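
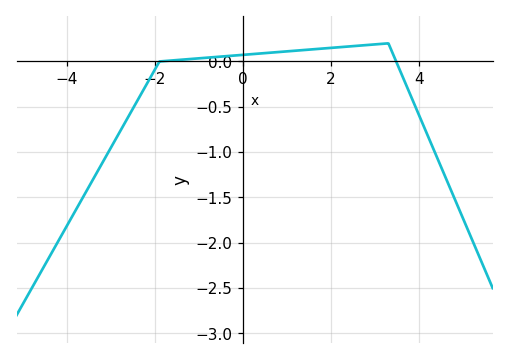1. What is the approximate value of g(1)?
0.1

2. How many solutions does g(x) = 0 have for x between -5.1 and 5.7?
2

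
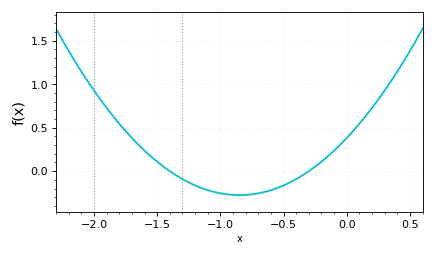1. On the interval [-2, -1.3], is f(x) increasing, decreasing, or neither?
decreasing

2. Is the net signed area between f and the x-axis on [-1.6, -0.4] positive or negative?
negative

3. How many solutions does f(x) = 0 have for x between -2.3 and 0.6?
2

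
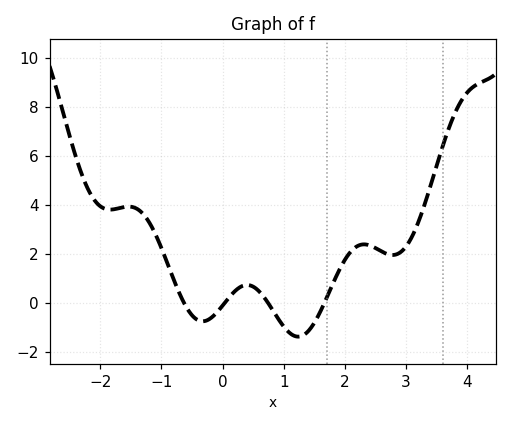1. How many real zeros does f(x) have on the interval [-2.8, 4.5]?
4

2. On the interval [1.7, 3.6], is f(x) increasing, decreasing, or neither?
neither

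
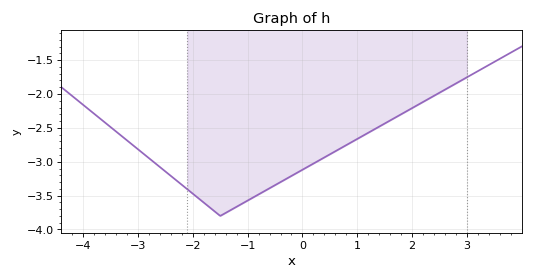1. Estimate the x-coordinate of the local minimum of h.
-1.6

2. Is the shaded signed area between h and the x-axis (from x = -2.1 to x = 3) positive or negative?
negative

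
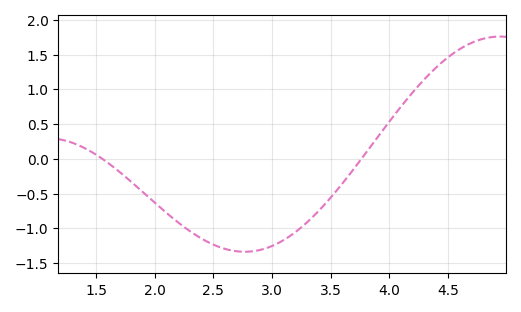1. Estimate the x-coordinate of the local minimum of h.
2.77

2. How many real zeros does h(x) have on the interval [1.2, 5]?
2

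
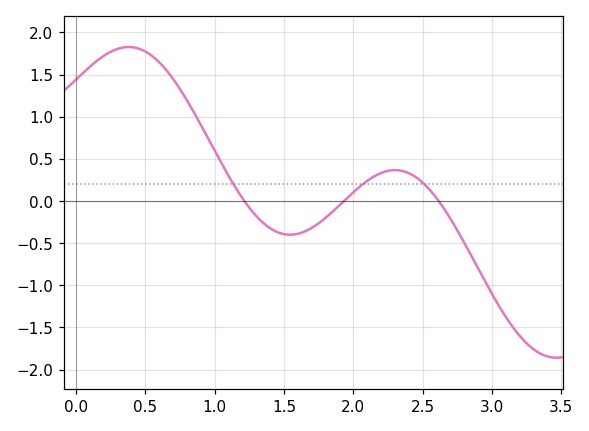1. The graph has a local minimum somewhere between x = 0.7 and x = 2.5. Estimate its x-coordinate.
1.55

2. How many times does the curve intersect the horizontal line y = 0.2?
3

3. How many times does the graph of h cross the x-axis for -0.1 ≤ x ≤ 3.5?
3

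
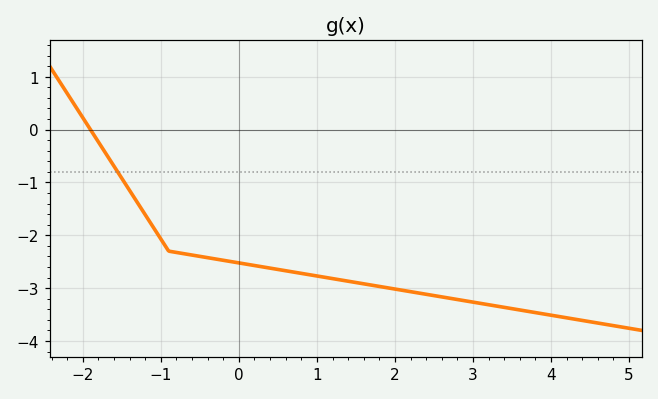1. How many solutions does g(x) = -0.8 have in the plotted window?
1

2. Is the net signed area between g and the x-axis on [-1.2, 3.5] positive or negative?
negative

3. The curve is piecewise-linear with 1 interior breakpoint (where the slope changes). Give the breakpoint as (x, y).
(-0.9, -2.3)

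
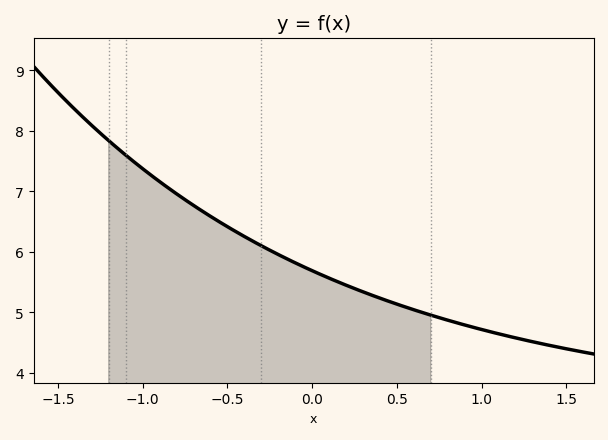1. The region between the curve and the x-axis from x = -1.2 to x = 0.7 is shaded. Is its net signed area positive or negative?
positive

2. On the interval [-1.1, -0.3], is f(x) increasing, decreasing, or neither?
decreasing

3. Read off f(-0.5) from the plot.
6.42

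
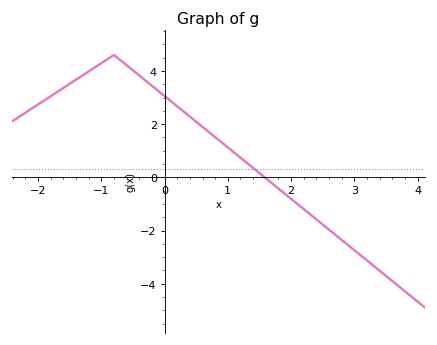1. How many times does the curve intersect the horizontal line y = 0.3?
1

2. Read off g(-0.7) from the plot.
4.41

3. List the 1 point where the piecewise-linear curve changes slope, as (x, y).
(-0.8, 4.6)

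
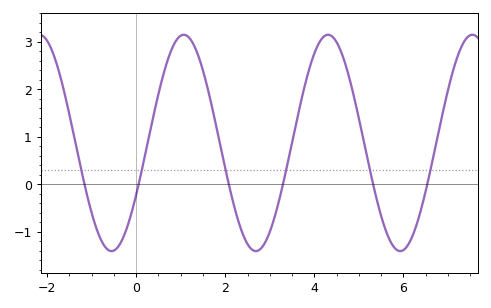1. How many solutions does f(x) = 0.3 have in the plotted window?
6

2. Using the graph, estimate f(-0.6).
-1.4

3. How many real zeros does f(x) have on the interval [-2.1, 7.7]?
6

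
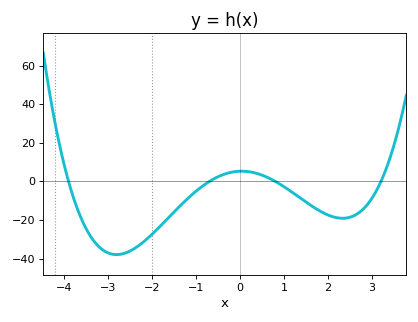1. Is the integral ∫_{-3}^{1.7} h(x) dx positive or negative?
negative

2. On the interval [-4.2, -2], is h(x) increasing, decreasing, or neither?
neither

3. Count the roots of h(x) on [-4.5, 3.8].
4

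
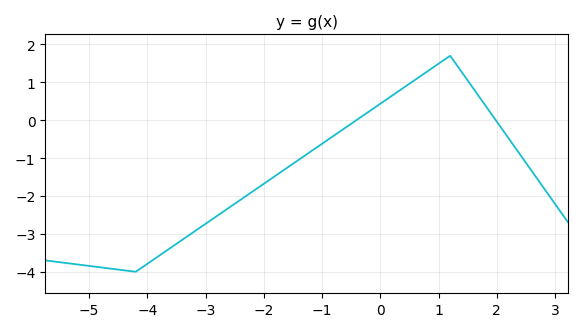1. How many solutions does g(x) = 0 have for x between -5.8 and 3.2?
2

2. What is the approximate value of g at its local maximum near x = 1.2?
1.7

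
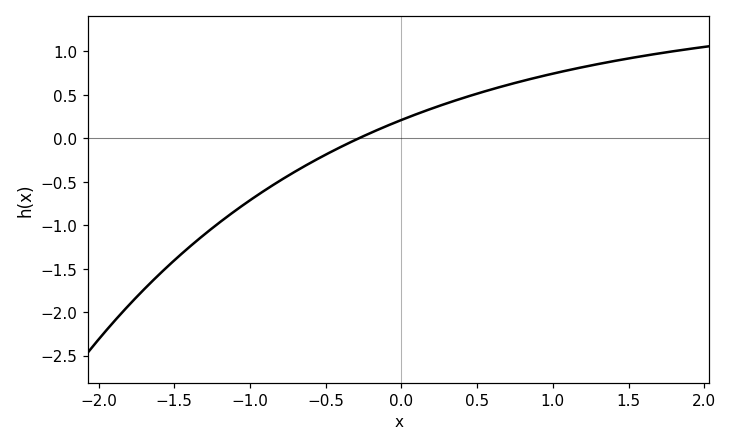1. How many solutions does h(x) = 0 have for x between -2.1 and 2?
1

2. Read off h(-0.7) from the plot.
-0.382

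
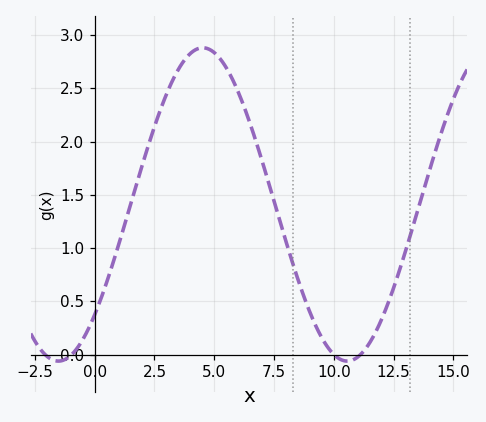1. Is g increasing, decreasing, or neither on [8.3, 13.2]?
neither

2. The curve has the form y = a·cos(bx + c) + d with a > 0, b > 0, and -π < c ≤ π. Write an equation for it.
y = 1.47cos(0.52x - 2.4) + 1.41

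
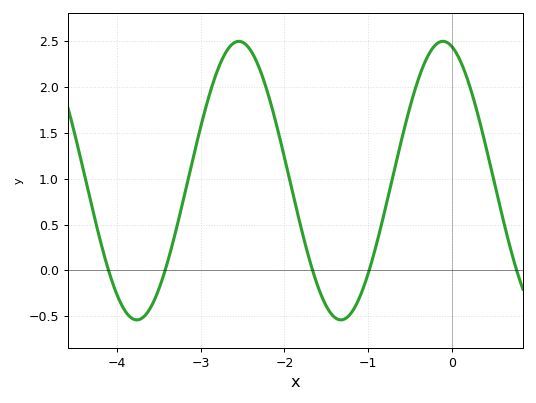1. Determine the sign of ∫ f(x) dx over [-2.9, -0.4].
positive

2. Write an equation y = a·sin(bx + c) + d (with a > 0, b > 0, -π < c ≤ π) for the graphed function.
y = 1.52sin(2.58x + 1.85) + 0.98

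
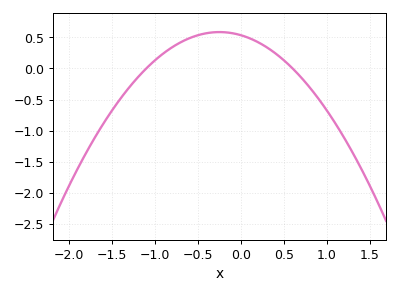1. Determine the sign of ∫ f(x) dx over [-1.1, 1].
positive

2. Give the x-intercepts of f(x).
-1.1, 0.6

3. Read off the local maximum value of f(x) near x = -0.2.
0.6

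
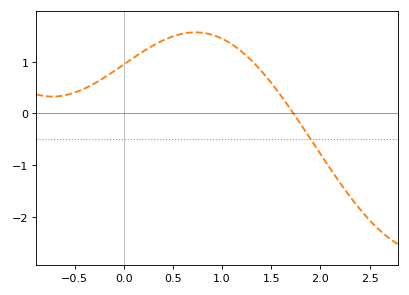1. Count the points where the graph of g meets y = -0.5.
1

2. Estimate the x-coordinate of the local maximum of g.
0.727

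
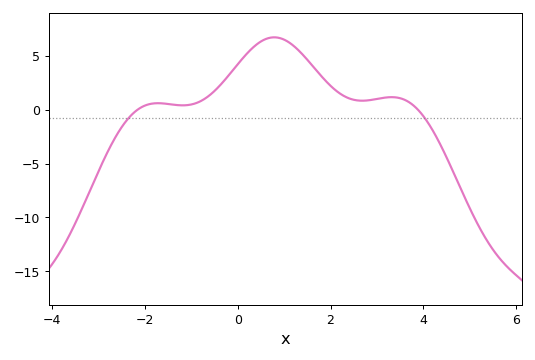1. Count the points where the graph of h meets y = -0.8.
2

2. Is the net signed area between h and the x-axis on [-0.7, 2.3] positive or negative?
positive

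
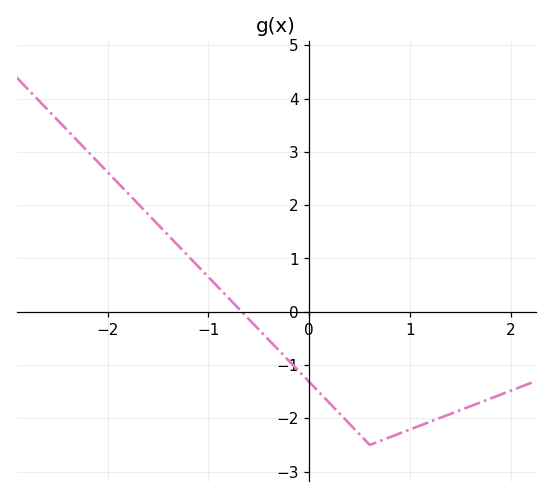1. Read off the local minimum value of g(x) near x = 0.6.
-2.5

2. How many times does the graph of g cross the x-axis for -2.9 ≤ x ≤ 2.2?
1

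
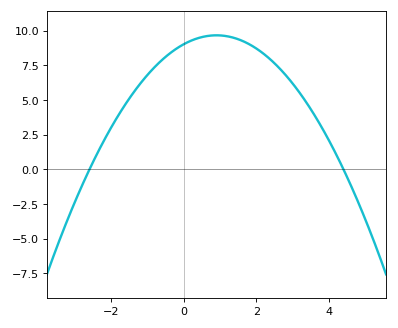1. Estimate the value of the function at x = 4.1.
1.6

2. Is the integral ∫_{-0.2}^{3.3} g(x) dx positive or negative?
positive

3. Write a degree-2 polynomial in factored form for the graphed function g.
y = -0.79(x + 2.6)(x - 4.4)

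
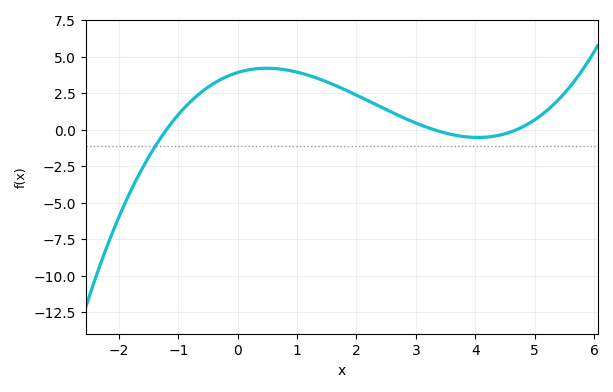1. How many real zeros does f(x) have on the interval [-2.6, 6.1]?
3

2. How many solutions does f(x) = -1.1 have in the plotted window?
1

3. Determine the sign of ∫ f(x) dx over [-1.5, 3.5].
positive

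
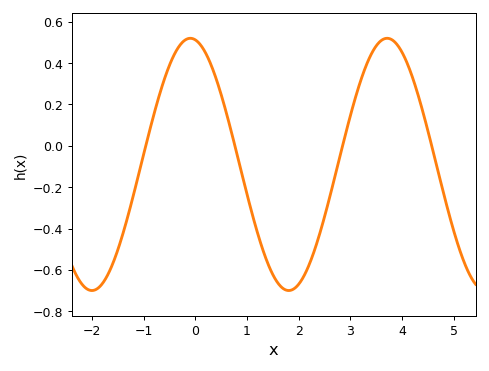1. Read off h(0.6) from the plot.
0.16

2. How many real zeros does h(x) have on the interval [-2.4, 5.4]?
4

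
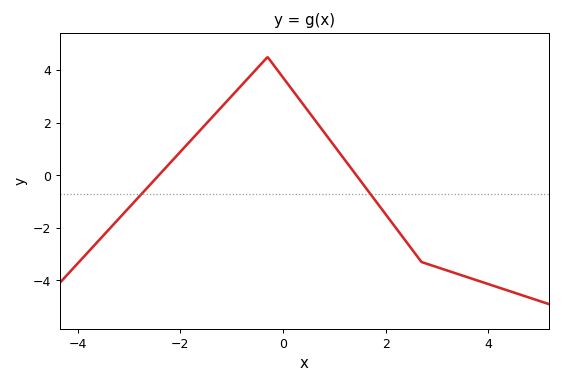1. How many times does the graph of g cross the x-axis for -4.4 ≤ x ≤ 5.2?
2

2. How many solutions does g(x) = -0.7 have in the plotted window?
2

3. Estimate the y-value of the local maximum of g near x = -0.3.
4.4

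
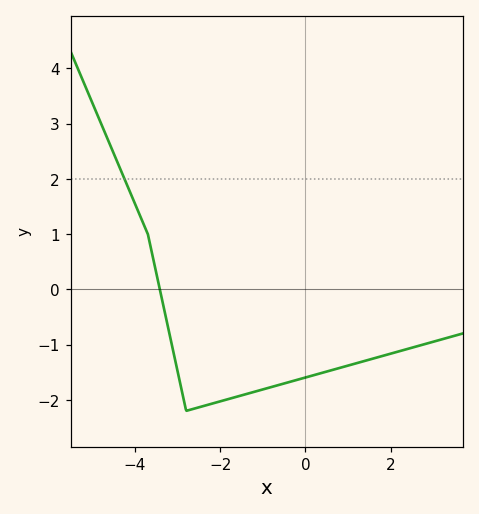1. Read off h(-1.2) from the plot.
-1.86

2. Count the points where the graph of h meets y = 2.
1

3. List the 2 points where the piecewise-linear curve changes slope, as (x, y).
(-3.7, 1); (-2.8, -2.2)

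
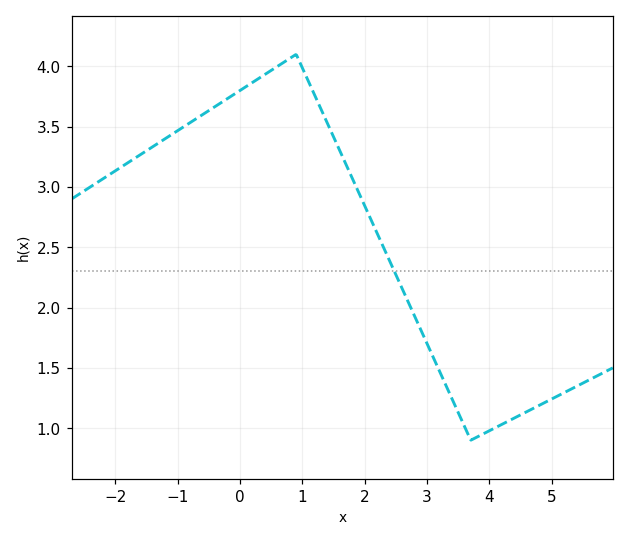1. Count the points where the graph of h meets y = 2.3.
1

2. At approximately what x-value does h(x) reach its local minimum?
3.6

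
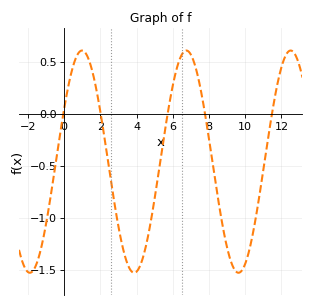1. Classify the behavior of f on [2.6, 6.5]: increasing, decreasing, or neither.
neither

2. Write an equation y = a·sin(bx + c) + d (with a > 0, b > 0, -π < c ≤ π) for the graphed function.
y = 1.07sin(1.1x + 0.5) - 0.46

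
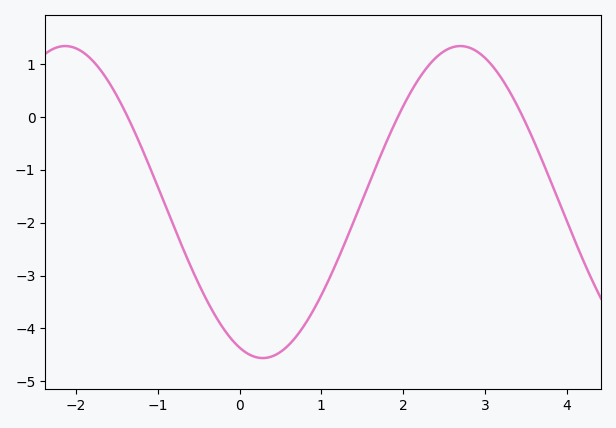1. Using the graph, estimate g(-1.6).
0.7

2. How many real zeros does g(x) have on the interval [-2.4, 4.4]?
3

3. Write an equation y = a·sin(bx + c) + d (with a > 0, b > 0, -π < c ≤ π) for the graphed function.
y = 2.95sin(1.3x - 1.9) - 1.61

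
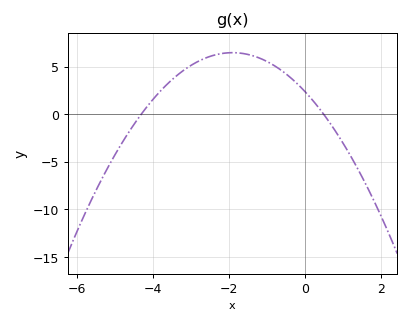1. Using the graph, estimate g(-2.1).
6.5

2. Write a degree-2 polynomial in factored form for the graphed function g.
y = -1.12(x + 4.3)(x - 0.5)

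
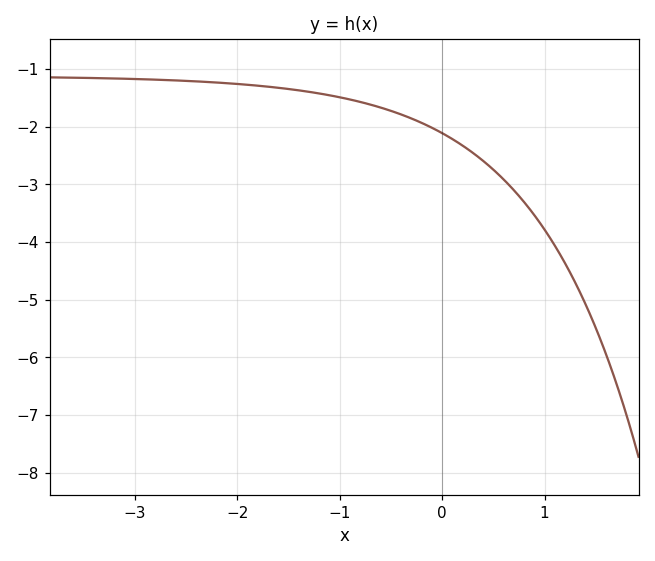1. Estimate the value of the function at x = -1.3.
-1.4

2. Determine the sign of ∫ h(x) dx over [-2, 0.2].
negative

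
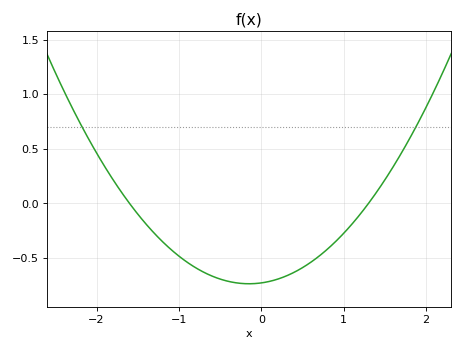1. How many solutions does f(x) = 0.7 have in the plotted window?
2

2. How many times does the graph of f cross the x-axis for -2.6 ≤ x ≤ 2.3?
2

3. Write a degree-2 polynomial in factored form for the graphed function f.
y = 0.35(x + 1.6)(x - 1.3)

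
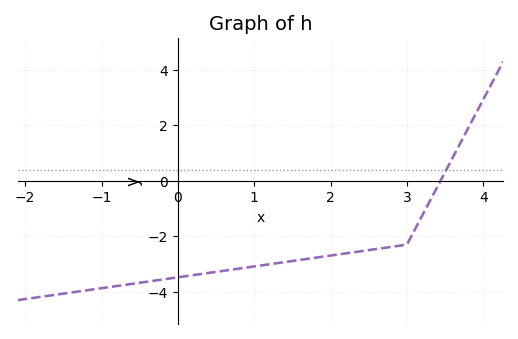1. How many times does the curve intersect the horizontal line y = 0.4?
1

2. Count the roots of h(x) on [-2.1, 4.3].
1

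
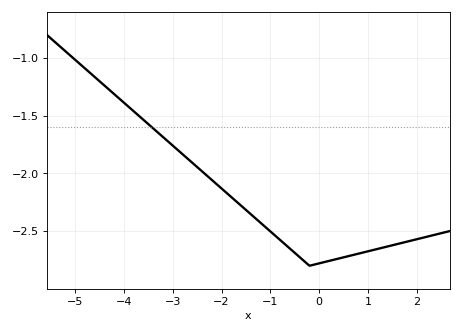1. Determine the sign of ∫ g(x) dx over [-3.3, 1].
negative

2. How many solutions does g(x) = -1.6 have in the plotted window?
1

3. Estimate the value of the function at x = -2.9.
-1.8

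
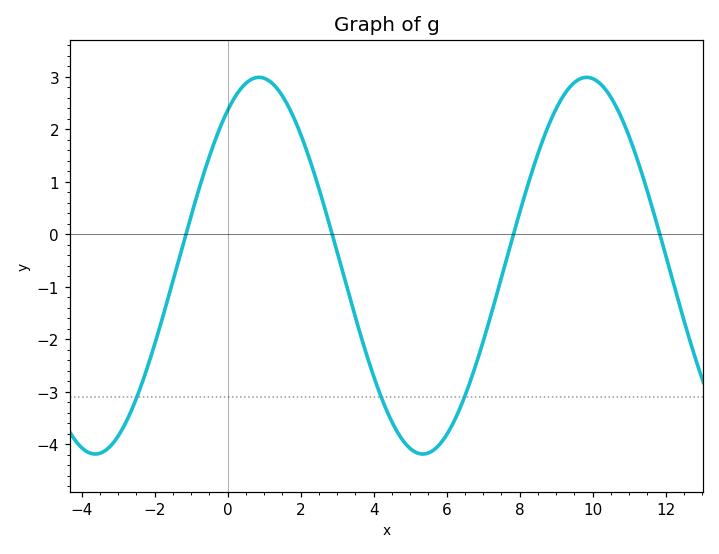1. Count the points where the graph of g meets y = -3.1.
3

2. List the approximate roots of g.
-1.2, 2.8, 7.8, 11.8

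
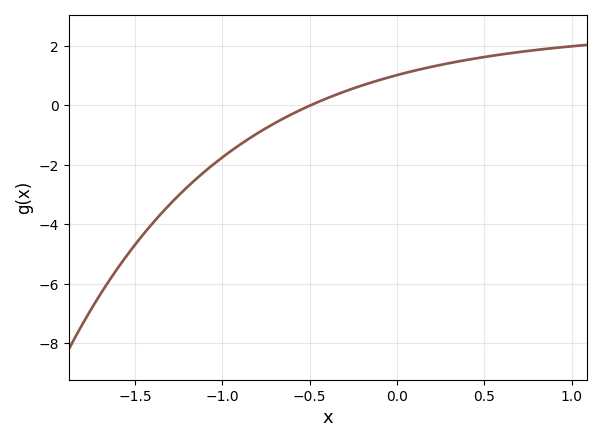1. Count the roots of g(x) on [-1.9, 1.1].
1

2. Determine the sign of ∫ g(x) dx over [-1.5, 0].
negative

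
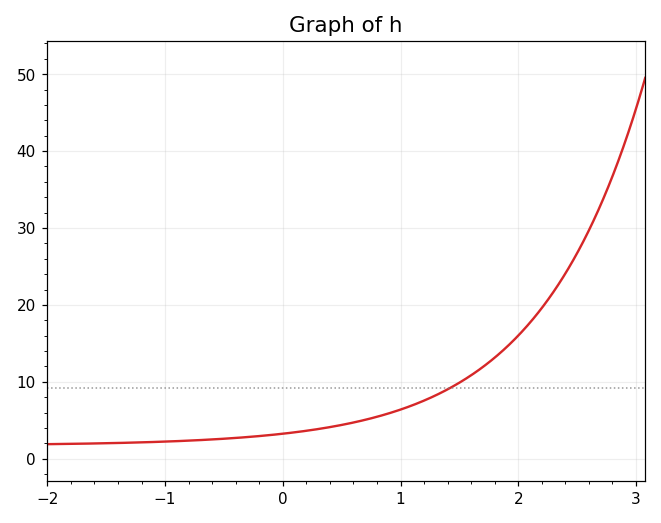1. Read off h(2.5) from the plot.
26.7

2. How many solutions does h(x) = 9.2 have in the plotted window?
1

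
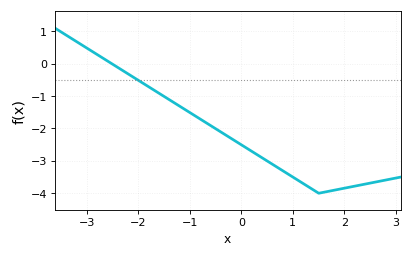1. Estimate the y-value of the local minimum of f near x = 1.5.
-4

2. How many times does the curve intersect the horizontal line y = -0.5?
1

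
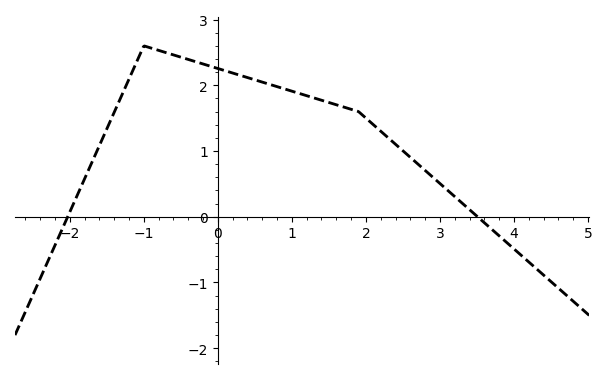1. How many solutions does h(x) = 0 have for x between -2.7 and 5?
2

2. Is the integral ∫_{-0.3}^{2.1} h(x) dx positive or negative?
positive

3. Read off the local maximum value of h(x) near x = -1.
2.6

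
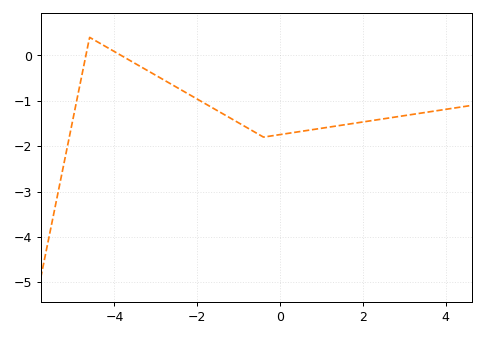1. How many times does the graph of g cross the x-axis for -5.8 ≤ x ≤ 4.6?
2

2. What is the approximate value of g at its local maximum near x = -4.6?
0.399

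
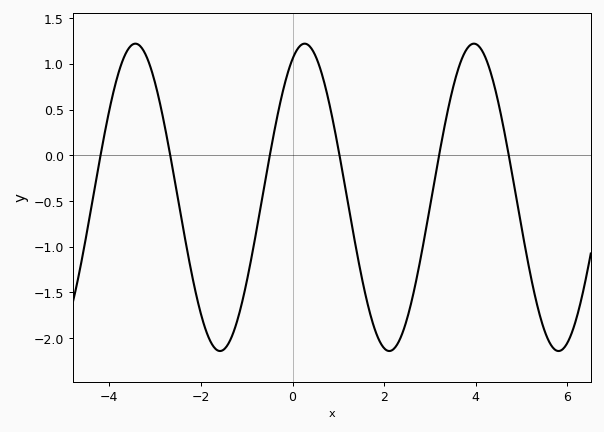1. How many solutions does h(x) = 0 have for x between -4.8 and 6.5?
6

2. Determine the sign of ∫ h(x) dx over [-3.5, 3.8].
negative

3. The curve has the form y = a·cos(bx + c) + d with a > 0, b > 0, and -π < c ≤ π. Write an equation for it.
y = 1.68cos(1.7x - 0.45) - 0.46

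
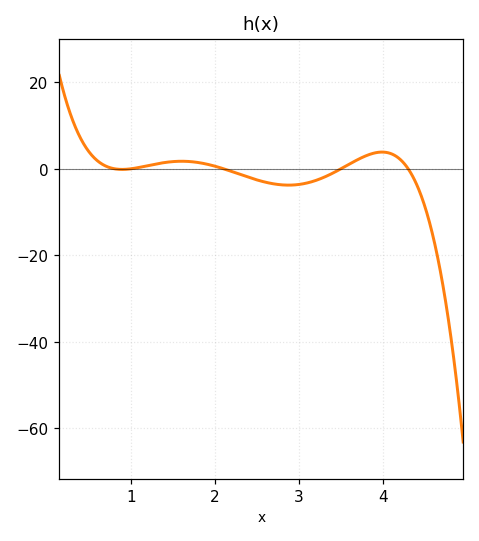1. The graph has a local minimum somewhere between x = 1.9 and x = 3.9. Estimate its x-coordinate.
2.9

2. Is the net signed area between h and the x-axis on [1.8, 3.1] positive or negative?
negative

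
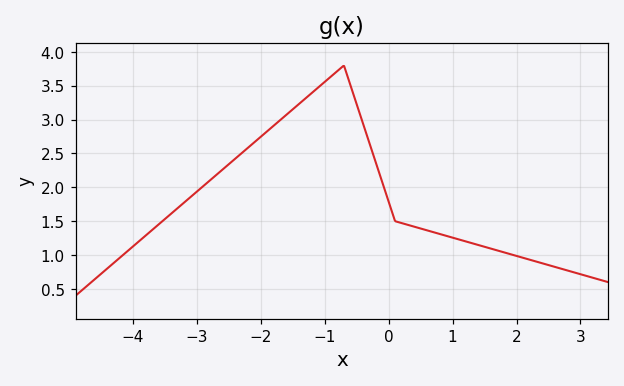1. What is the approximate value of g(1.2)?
1.2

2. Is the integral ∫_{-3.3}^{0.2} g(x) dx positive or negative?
positive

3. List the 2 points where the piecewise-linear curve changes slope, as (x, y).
(-0.7, 3.8); (0.1, 1.5)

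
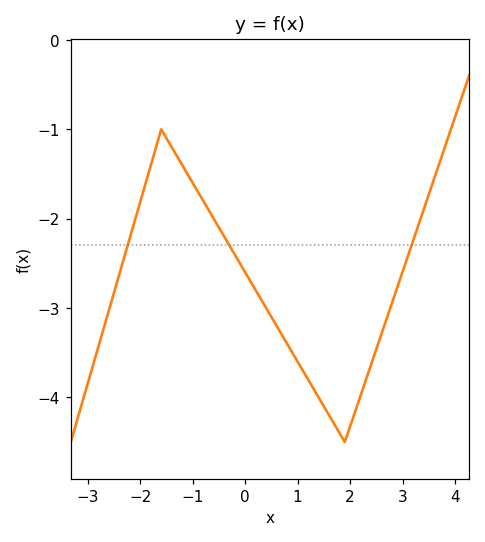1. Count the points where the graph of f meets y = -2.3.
3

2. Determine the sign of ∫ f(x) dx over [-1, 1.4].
negative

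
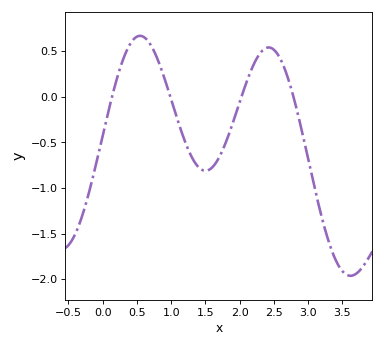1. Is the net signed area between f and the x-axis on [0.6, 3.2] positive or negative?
negative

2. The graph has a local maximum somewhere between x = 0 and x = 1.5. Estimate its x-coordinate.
0.5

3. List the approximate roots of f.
0.1, 1, 2, 2.8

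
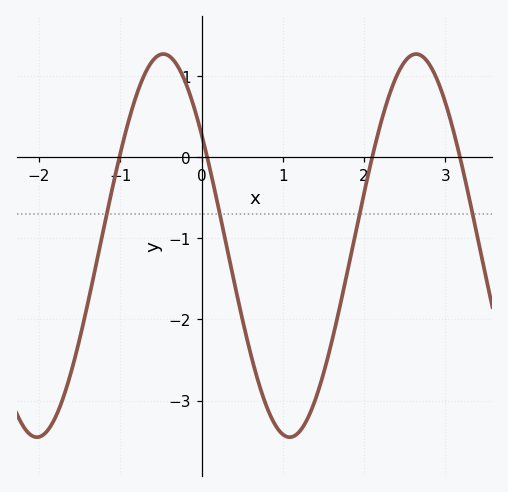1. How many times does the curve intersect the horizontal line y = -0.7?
4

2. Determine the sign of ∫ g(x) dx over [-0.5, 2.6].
negative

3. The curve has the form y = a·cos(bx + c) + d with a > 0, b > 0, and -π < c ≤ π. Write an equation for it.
y = 2.36cos(2.02x + 0.95) - 1.09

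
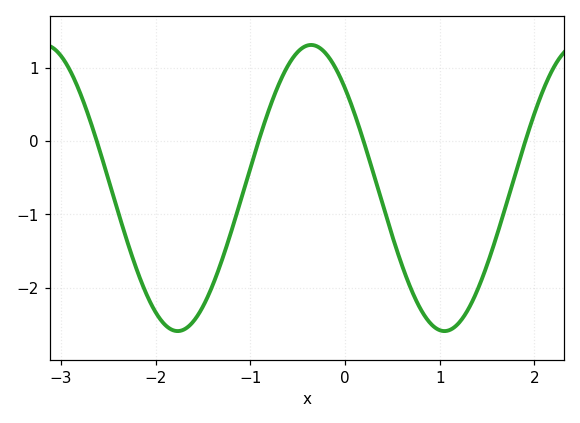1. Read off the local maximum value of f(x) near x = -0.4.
1.3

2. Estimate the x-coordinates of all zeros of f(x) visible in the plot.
-2.6, -0.9, 0.2, 1.9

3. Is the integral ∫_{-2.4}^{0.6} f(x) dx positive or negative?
negative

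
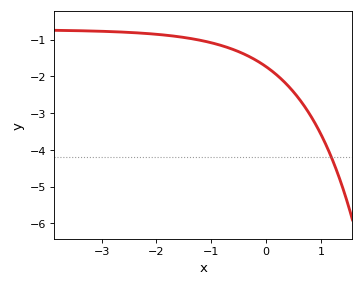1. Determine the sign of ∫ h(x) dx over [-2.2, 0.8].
negative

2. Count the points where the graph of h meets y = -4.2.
1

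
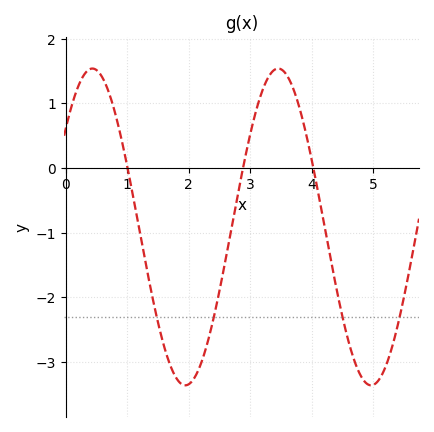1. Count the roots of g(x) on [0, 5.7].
3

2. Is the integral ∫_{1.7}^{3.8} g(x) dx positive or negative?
negative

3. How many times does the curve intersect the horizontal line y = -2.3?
4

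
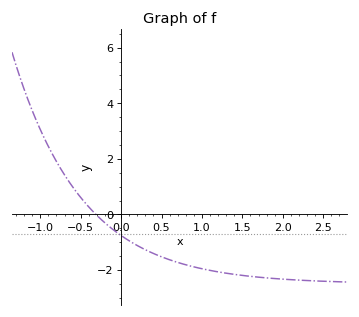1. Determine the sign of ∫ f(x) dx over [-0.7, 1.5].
negative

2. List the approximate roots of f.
-0.312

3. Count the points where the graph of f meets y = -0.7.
1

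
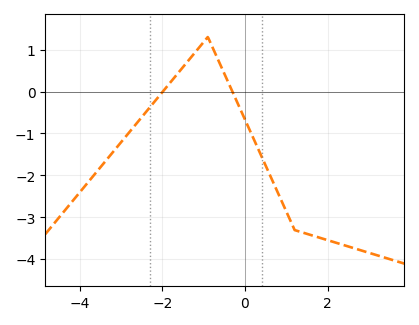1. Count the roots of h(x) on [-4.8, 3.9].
2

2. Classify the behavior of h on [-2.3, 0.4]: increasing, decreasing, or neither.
neither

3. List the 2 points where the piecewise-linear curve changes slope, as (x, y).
(-0.9, 1.3); (1.2, -3.3)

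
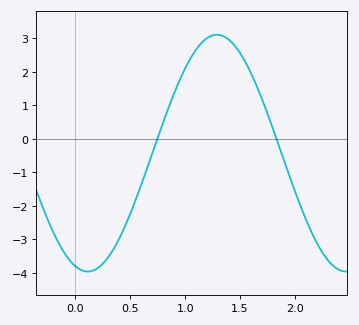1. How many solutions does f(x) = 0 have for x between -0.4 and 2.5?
2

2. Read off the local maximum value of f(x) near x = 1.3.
3.1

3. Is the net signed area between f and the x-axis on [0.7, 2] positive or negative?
positive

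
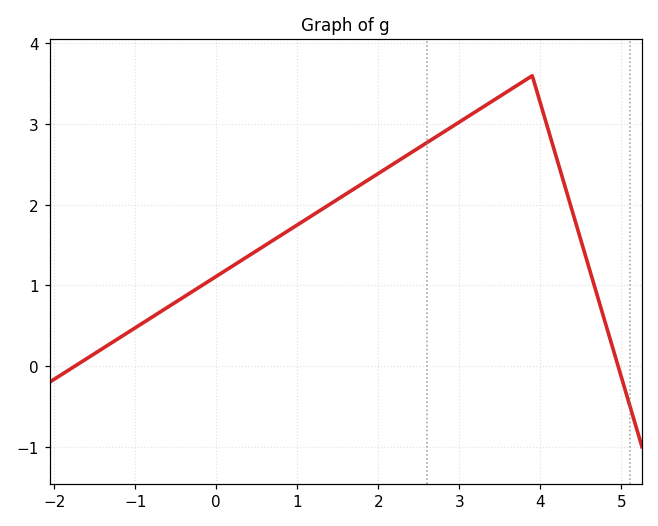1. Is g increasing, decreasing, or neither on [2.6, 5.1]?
neither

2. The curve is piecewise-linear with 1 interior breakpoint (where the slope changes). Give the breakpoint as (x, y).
(3.9, 3.6)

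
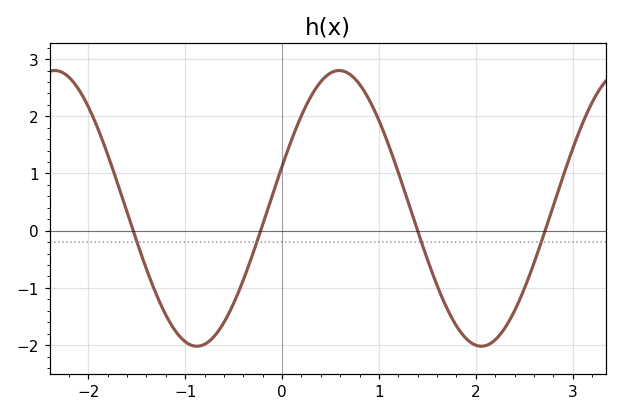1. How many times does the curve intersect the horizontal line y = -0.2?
4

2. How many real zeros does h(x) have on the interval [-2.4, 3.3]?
4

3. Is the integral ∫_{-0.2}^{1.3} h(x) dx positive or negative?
positive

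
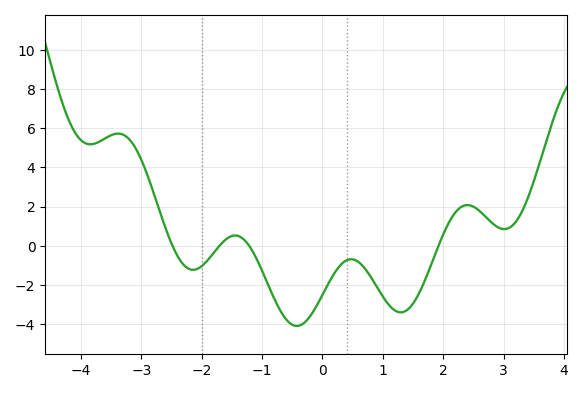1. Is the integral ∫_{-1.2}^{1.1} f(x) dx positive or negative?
negative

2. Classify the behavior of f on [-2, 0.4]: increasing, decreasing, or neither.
neither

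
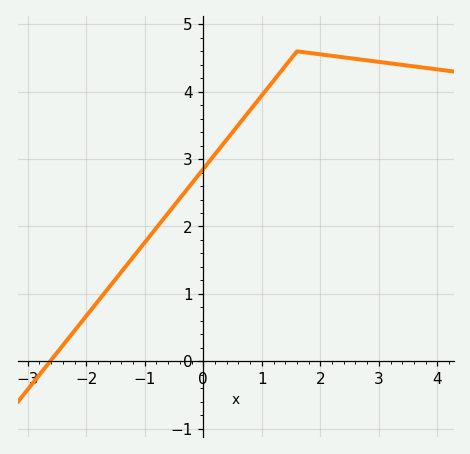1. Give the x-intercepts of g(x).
-2.6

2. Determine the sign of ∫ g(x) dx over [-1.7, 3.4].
positive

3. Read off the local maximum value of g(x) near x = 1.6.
4.6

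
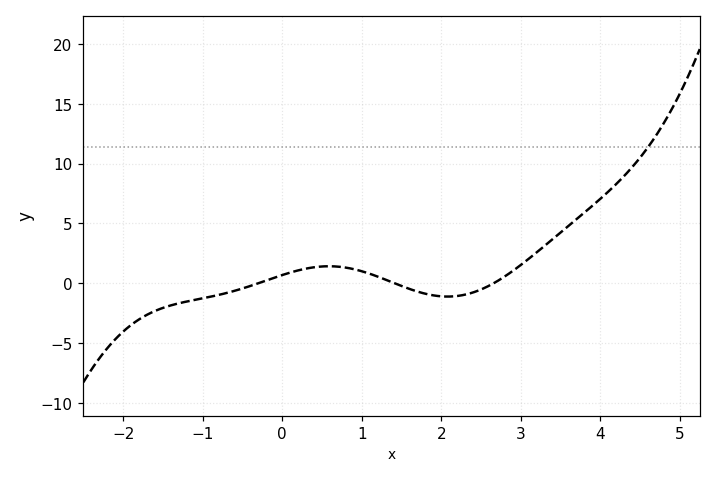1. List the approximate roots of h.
-0.4, 1.4, 2.6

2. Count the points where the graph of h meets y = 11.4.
1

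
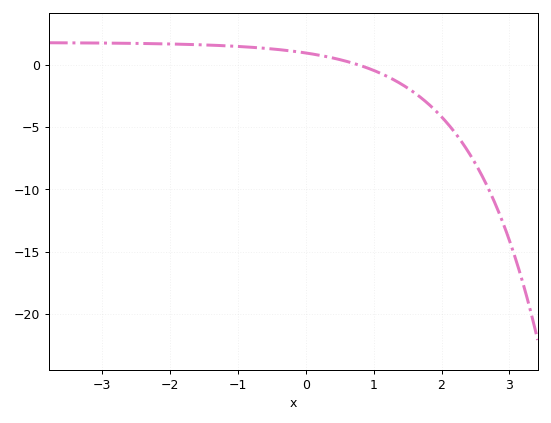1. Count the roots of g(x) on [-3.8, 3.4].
1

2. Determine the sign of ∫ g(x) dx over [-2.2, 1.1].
positive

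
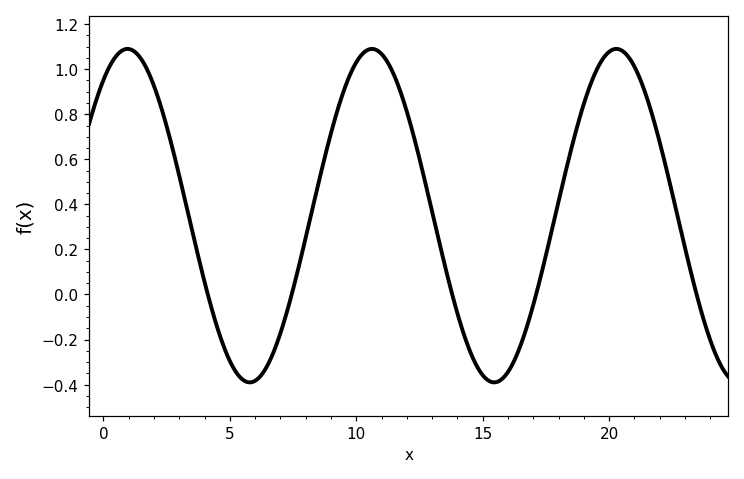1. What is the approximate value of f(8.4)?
0.44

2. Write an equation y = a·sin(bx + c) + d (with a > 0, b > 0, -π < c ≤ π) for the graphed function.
y = 0.74sin(0.65x + 0.95) + 0.35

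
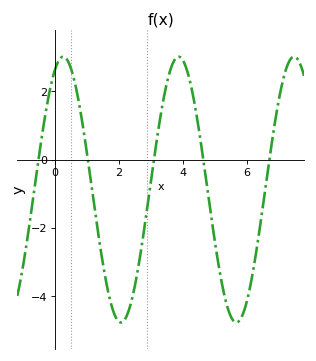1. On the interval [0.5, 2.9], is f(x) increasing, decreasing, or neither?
neither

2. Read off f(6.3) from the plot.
-2.8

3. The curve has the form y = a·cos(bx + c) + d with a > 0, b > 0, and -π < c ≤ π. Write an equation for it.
y = 3.89cos(1.7x - 0.46) - 0.88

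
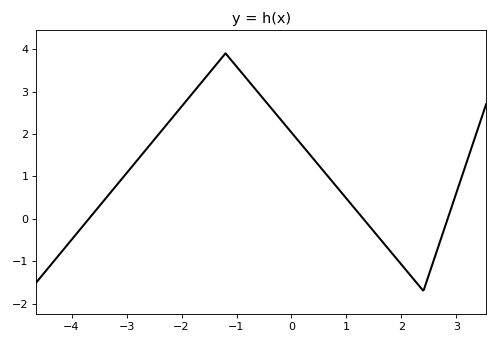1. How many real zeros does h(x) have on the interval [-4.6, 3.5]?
3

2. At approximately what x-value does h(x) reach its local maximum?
-1.2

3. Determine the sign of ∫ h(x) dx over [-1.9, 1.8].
positive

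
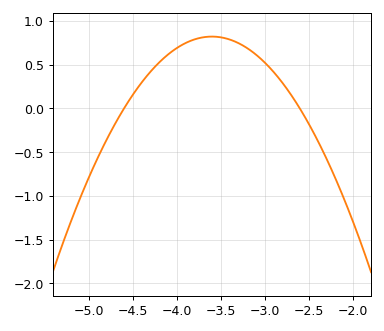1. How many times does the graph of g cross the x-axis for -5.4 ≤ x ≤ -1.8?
2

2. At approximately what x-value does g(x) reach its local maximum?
-3.6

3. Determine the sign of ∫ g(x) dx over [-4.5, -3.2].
positive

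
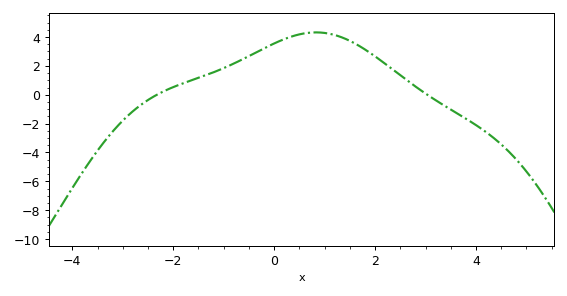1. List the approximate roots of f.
-2.33, 3.04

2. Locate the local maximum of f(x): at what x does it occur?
0.833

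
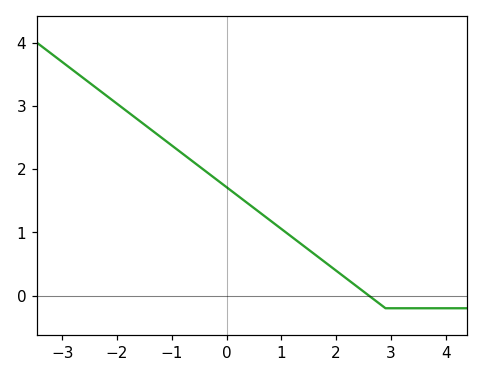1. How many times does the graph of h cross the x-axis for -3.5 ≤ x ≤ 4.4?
1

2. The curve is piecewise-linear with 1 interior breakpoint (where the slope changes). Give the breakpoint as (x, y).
(2.9, -0.2)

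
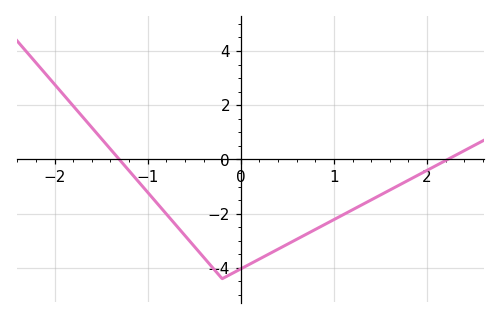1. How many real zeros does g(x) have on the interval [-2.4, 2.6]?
2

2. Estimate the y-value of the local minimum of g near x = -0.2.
-4.4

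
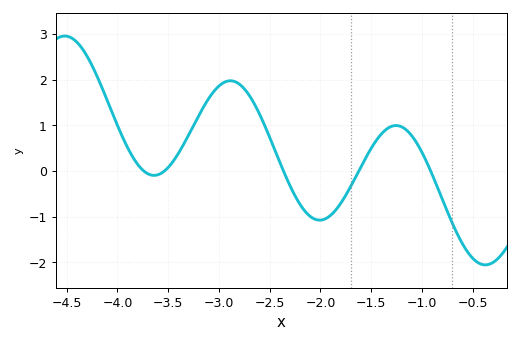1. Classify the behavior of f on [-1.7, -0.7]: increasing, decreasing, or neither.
neither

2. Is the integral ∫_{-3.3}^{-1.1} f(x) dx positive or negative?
positive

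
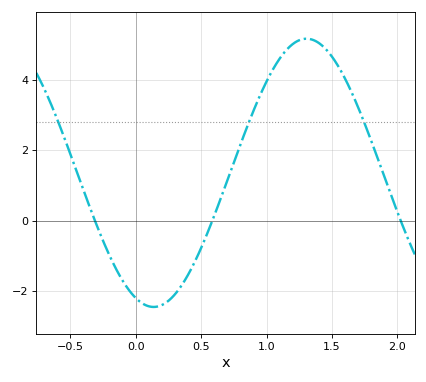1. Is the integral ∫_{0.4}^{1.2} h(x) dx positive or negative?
positive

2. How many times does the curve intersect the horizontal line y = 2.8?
3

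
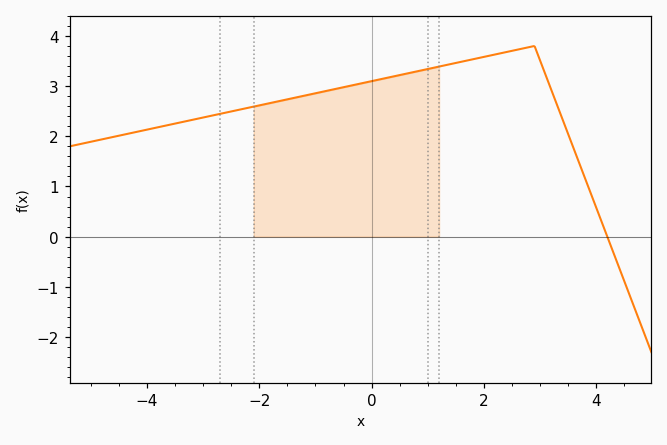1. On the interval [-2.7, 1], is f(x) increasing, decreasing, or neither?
increasing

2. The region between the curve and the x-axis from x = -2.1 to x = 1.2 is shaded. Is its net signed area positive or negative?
positive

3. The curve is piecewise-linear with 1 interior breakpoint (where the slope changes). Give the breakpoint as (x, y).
(2.9, 3.8)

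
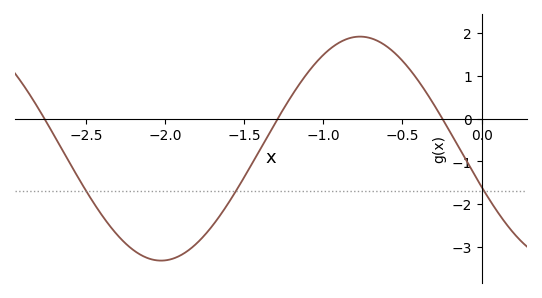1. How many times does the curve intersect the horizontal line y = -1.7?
3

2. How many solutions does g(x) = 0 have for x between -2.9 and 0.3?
3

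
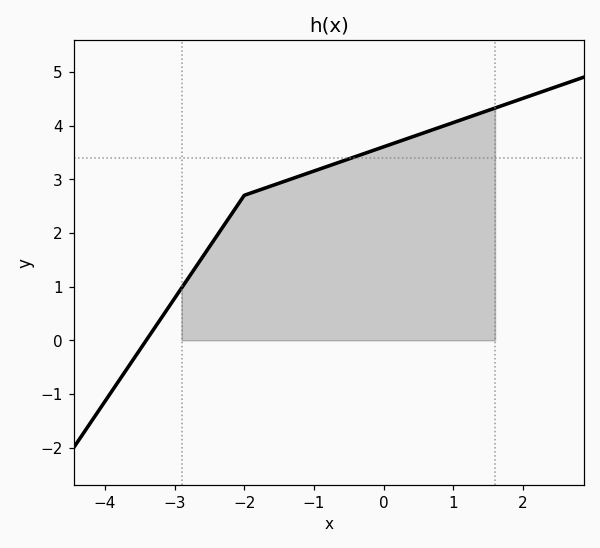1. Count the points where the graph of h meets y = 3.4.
1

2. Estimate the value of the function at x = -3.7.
-0.563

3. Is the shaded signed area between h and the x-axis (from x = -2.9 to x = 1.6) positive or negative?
positive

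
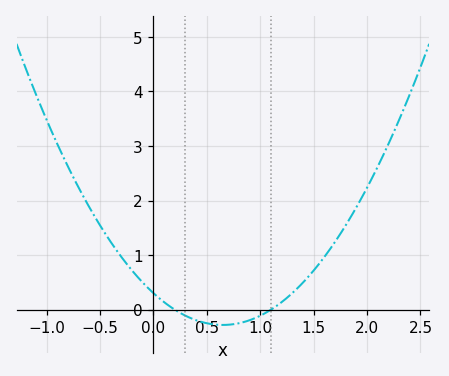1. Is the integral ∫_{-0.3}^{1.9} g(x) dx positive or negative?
positive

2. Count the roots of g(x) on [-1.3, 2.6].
2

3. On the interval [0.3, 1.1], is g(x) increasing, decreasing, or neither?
neither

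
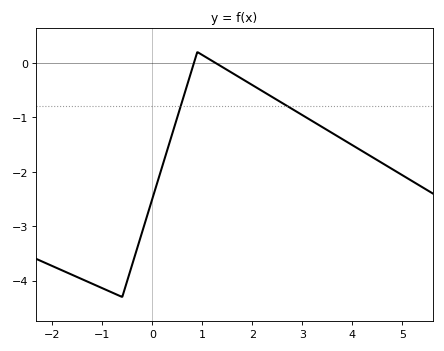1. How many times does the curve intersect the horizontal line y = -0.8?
2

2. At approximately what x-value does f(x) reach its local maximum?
1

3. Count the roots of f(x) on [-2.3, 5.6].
2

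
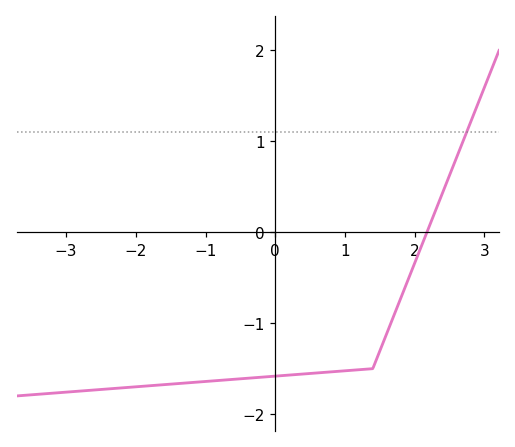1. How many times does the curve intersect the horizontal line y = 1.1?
1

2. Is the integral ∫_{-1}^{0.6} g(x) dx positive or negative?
negative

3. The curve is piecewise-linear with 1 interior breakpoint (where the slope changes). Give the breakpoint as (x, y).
(1.4, -1.5)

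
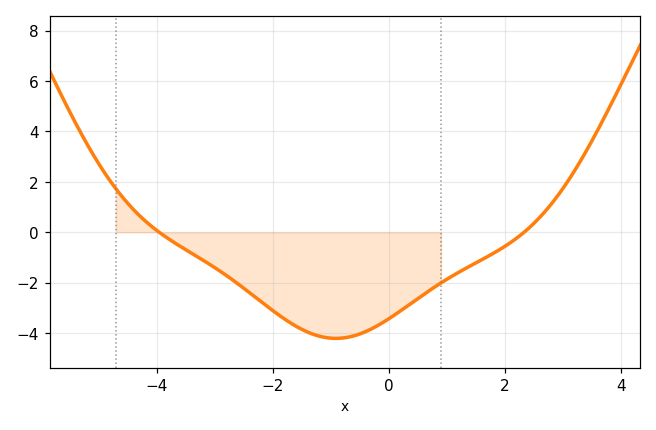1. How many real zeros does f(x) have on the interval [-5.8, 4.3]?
2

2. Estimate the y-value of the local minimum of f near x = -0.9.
-4.2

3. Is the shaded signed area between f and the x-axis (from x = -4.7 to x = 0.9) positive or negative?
negative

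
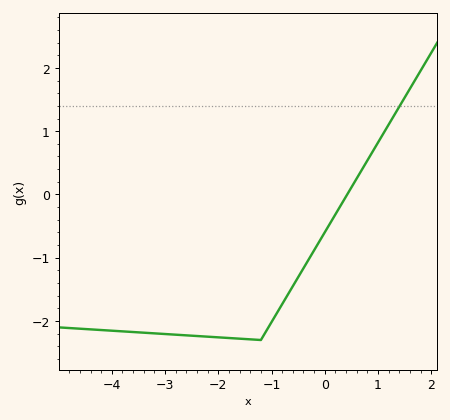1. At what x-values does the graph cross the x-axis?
0.421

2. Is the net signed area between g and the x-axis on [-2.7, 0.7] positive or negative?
negative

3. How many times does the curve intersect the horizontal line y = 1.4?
1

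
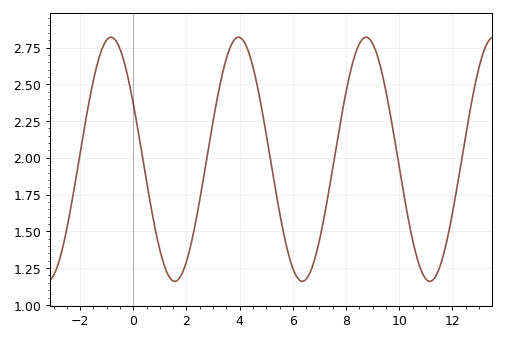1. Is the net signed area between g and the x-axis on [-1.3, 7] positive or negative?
positive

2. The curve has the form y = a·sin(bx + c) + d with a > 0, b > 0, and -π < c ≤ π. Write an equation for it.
y = 0.83sin(1.3x + 2.7) + 1.99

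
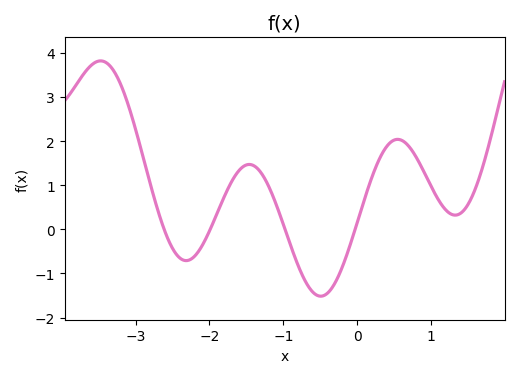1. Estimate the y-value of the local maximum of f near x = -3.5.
3.8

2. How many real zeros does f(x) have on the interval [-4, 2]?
4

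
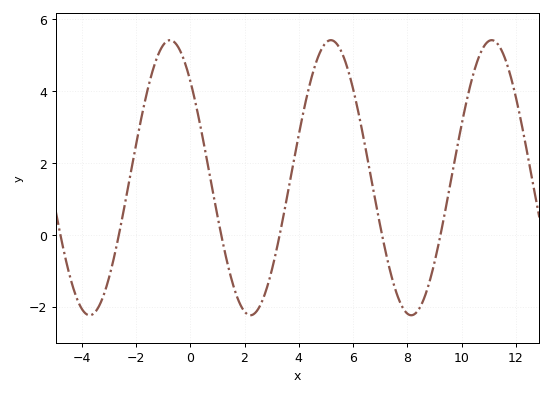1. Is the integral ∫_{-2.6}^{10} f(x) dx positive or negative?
positive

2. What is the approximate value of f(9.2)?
-0.088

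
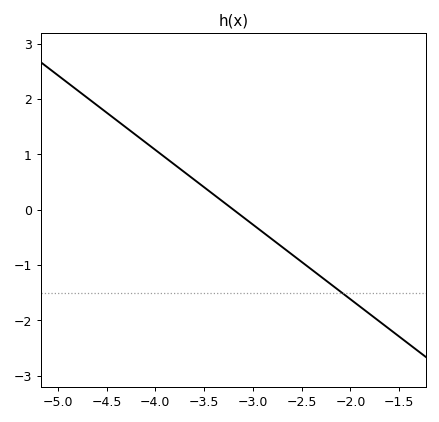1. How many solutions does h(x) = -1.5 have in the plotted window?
1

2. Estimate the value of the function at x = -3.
-0.27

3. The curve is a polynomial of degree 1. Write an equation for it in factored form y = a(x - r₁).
y = -1.35(x + 3.2)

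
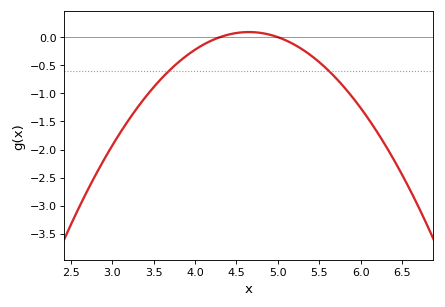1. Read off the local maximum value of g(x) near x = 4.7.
0.1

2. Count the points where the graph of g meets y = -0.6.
2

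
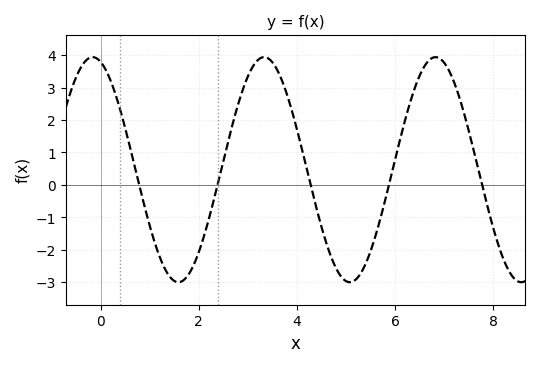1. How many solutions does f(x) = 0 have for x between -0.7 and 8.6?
5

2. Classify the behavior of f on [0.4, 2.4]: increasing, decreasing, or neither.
neither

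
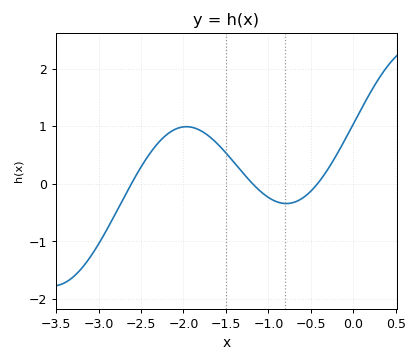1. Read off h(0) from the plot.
1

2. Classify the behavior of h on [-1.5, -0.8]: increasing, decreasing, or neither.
decreasing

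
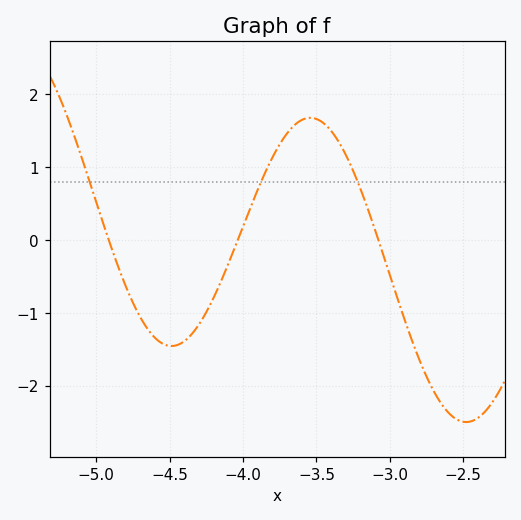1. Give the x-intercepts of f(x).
-4.9, -4.05, -3.1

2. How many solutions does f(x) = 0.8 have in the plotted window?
3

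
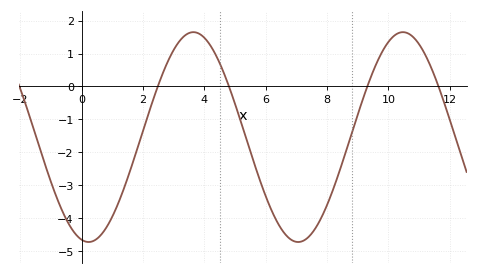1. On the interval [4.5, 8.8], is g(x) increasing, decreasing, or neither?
neither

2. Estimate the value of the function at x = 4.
1.5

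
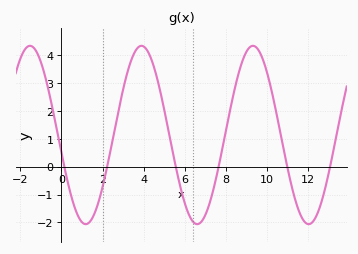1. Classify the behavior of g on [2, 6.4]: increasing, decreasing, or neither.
neither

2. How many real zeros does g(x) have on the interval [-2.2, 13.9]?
6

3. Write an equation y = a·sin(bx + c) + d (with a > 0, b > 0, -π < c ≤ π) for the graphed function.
y = 3.2sin(1.16x - 2.94) + 1.14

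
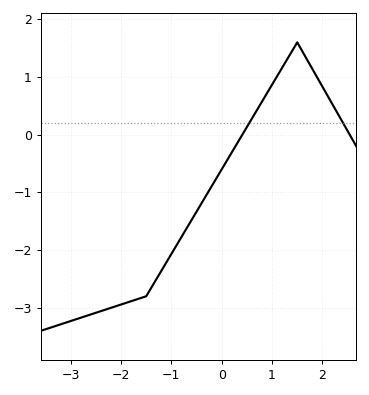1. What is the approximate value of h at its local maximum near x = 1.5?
1.6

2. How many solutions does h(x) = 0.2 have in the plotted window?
2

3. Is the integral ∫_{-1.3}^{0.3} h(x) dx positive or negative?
negative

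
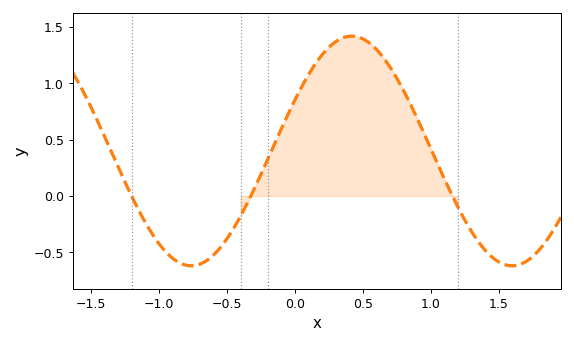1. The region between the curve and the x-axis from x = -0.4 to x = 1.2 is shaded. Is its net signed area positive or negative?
positive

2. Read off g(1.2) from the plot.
-0.1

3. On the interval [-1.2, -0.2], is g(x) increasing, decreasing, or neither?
neither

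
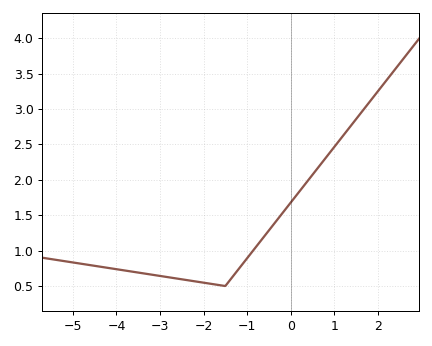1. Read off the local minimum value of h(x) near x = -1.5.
0.5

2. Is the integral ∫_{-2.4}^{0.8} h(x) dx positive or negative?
positive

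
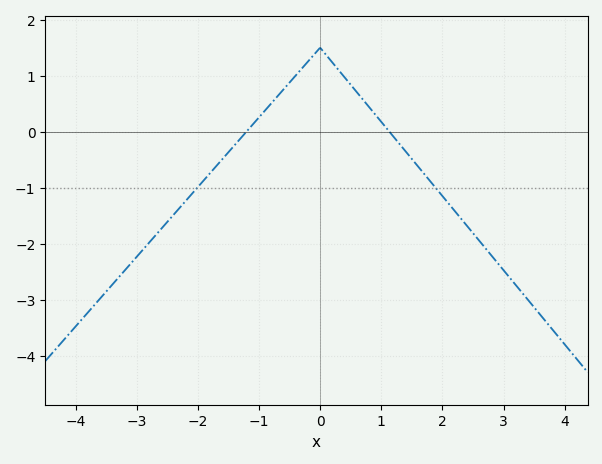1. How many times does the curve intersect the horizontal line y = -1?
2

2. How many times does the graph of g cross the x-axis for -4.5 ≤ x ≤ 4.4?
2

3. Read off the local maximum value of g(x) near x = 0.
1.5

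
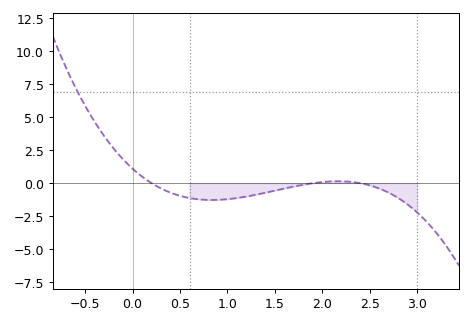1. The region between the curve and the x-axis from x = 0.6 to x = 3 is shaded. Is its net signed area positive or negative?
negative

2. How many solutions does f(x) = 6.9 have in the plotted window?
1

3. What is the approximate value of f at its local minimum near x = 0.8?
-1.27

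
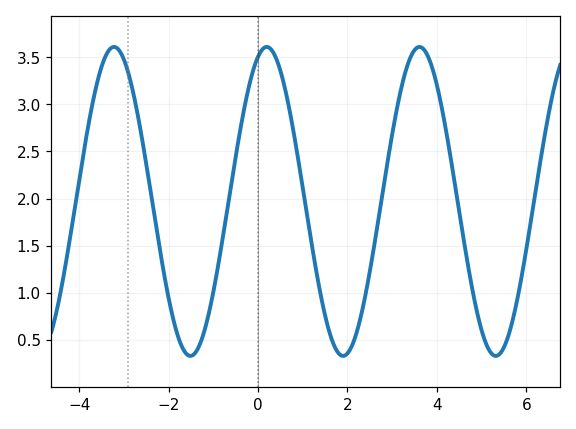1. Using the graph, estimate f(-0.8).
1.55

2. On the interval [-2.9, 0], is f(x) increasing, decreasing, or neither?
neither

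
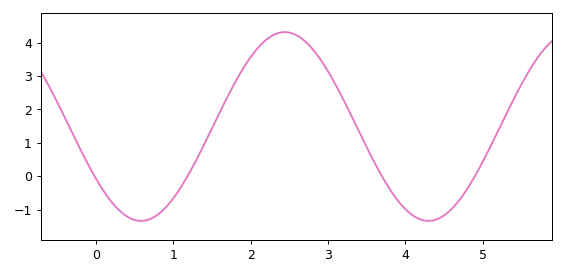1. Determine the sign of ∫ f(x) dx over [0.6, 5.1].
positive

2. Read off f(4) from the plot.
-0.988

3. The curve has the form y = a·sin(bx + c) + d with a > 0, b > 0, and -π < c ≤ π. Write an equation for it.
y = 2.83sin(1.69x - 2.55) + 1.49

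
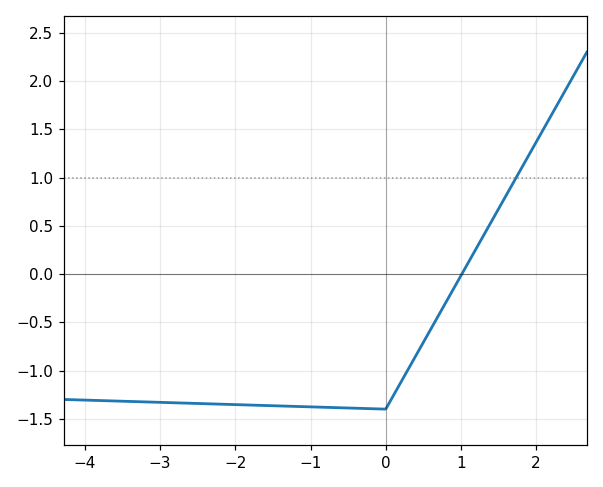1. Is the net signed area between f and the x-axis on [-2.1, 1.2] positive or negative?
negative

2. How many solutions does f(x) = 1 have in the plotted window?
1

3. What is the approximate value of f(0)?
-1.4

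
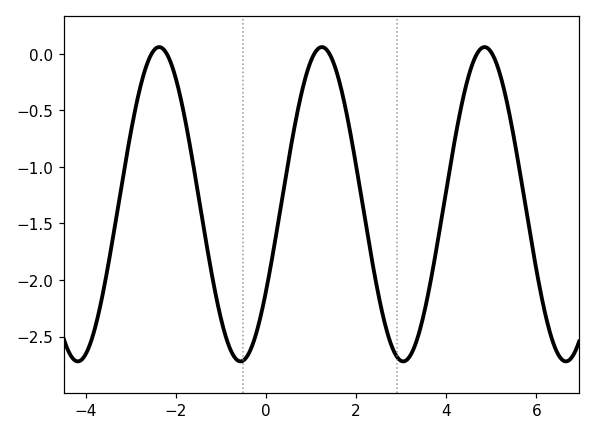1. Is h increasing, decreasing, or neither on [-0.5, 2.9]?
neither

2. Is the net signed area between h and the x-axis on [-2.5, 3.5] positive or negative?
negative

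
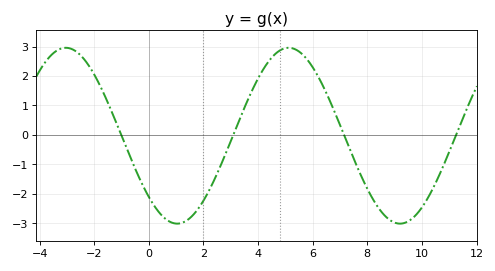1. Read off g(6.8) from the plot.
0.788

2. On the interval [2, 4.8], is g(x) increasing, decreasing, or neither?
increasing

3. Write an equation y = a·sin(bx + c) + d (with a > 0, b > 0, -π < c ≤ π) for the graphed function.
y = 2.99sin(0.77x - 2.37) - 0.03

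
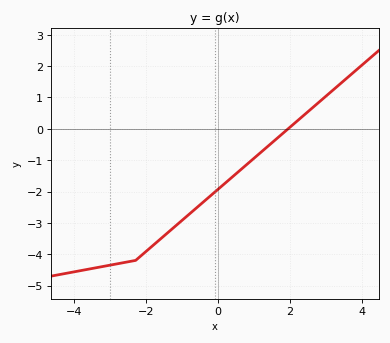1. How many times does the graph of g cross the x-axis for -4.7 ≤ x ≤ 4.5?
1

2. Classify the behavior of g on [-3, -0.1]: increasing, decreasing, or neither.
increasing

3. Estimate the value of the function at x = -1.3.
-3.2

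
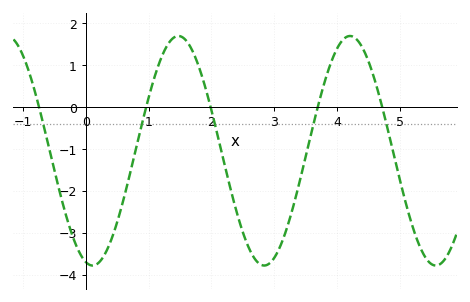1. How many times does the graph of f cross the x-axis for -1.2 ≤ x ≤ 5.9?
5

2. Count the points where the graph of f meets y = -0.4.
5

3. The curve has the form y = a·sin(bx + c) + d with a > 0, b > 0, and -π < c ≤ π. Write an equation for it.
y = 2.74sin(2.3x - 1.8) - 1.04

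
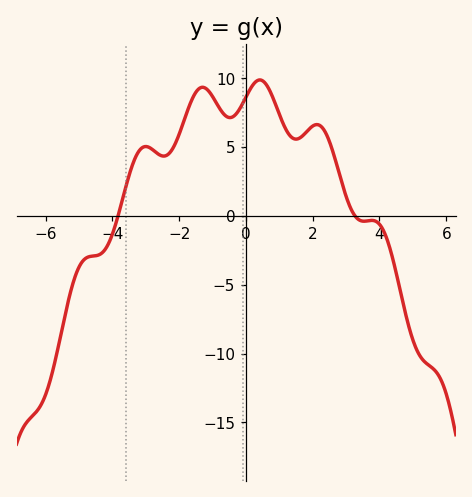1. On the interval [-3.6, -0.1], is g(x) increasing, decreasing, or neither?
neither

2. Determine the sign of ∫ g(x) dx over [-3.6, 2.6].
positive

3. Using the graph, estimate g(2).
6.54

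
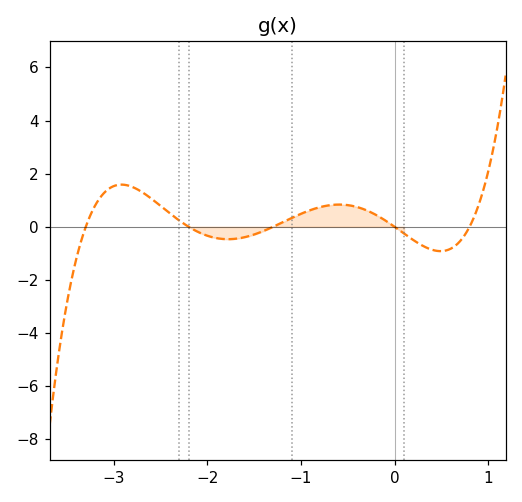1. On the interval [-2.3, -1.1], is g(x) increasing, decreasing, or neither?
neither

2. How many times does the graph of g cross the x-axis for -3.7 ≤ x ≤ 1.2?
5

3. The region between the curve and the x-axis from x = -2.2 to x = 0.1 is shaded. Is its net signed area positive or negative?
positive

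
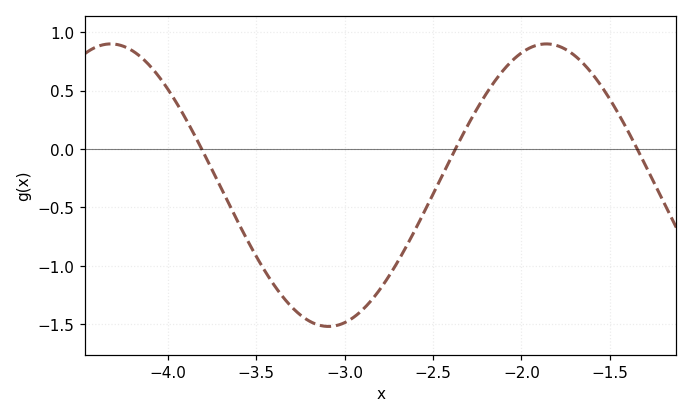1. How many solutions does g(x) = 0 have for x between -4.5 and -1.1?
3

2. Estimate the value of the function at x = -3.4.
-1.15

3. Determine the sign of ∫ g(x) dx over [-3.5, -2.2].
negative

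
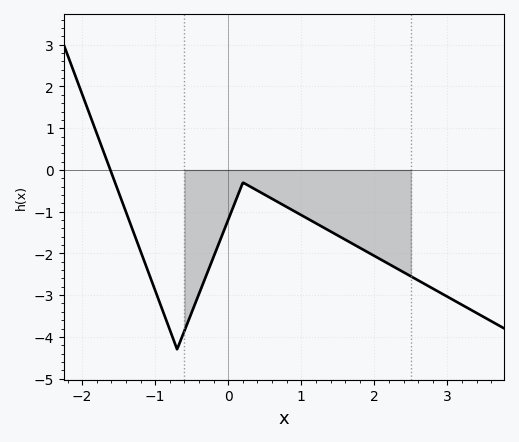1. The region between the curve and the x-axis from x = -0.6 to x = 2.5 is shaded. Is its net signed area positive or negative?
negative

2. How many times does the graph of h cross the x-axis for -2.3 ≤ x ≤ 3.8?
1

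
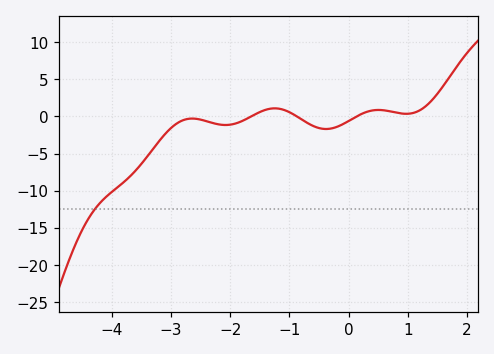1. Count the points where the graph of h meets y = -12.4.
1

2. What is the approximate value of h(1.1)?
0.5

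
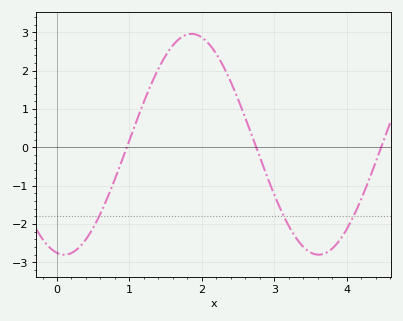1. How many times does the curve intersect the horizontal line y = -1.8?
3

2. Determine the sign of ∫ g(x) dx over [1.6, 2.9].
positive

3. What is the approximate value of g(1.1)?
0.701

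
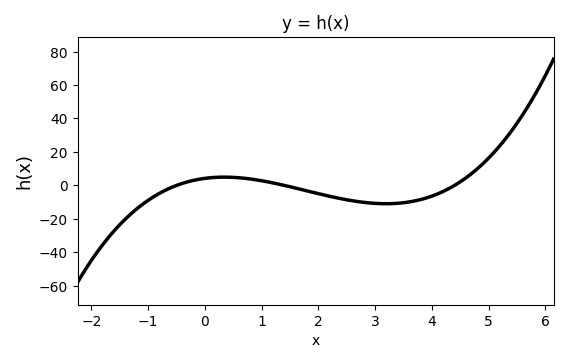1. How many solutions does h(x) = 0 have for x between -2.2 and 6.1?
3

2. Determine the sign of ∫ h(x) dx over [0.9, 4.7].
negative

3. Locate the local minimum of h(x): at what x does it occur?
3.19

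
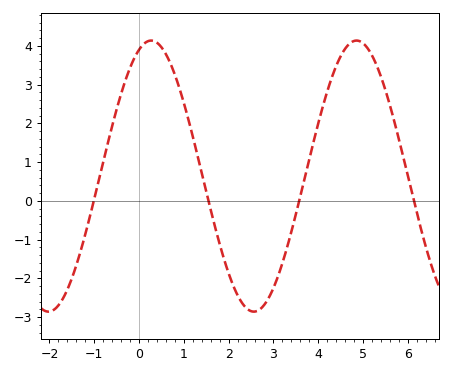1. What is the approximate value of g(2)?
-1.86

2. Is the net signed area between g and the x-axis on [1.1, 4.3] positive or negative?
negative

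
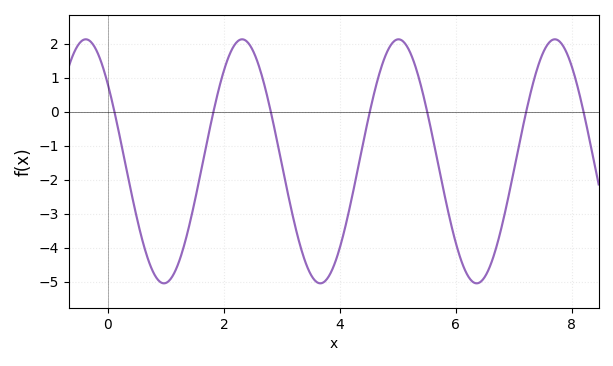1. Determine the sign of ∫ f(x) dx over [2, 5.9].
negative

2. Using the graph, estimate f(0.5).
-3.1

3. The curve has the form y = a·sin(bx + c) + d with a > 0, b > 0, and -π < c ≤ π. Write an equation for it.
y = 3.59sin(2.3x + 2.5) - 1.46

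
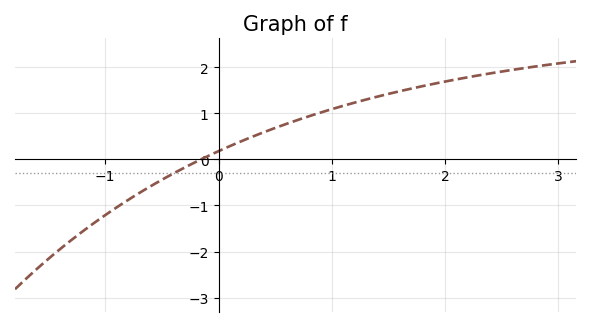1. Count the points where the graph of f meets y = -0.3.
1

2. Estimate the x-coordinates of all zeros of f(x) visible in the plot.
-0.156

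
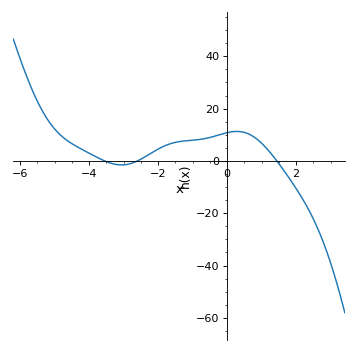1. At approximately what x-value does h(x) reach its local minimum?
-3.06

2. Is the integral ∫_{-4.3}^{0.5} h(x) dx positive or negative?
positive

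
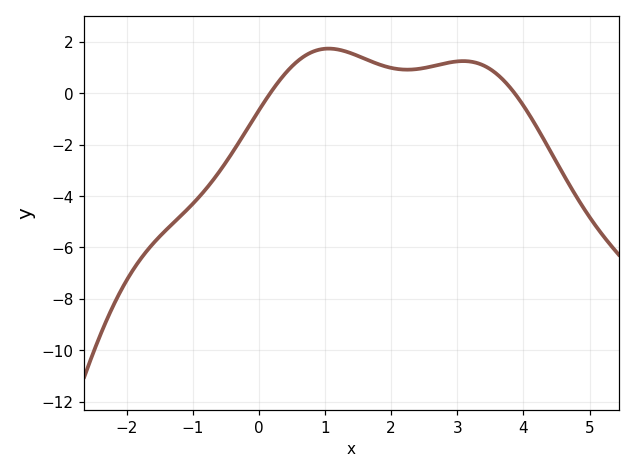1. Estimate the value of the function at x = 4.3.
-1.8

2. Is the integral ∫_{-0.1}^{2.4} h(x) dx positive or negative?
positive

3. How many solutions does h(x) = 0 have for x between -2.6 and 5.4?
2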